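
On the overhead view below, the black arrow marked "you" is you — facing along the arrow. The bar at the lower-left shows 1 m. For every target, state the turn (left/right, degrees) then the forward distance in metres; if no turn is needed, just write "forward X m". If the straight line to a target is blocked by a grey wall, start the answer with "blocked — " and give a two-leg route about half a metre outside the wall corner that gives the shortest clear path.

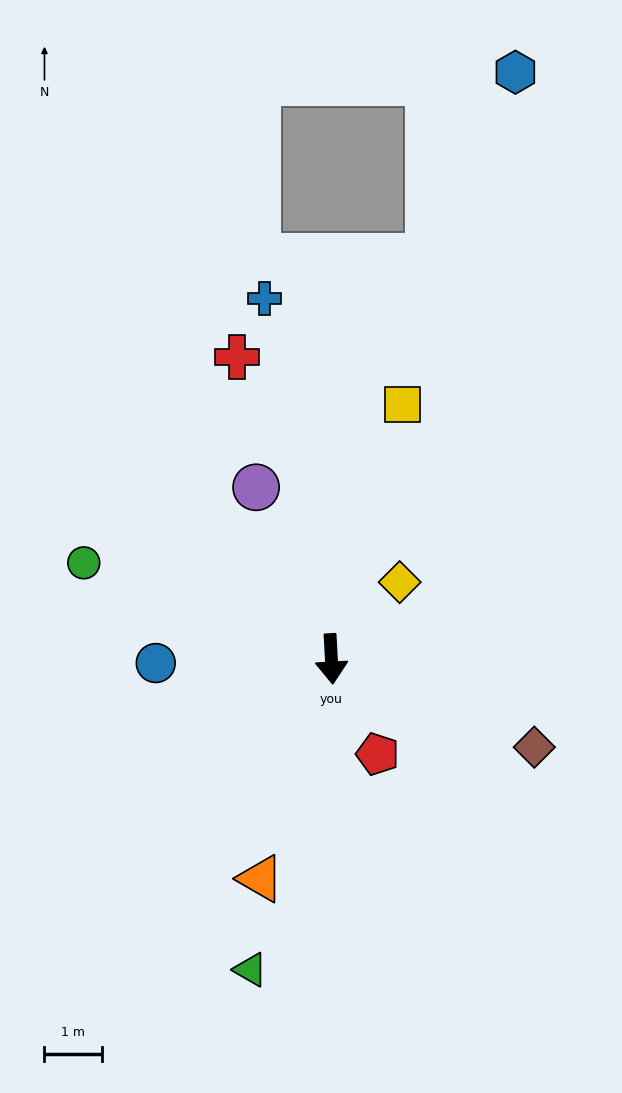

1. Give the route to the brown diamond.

turn left 63°, forward 3.9 m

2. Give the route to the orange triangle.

turn right 21°, forward 4.0 m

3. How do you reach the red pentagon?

turn left 23°, forward 1.8 m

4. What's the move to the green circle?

turn right 114°, forward 4.6 m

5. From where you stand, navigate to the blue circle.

turn right 92°, forward 3.1 m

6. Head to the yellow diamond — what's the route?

turn left 135°, forward 1.8 m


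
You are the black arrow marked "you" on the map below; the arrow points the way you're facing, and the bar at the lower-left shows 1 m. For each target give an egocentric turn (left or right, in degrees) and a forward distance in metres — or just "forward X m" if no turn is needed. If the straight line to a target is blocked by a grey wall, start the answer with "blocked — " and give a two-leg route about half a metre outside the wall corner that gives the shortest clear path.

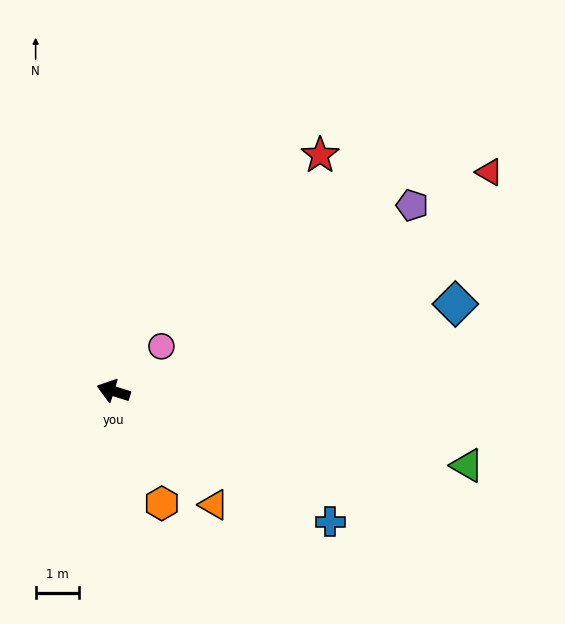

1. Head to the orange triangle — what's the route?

turn left 149°, forward 3.5 m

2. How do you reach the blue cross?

turn left 166°, forward 5.8 m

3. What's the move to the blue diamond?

turn right 148°, forward 8.1 m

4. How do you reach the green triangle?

turn right 175°, forward 8.3 m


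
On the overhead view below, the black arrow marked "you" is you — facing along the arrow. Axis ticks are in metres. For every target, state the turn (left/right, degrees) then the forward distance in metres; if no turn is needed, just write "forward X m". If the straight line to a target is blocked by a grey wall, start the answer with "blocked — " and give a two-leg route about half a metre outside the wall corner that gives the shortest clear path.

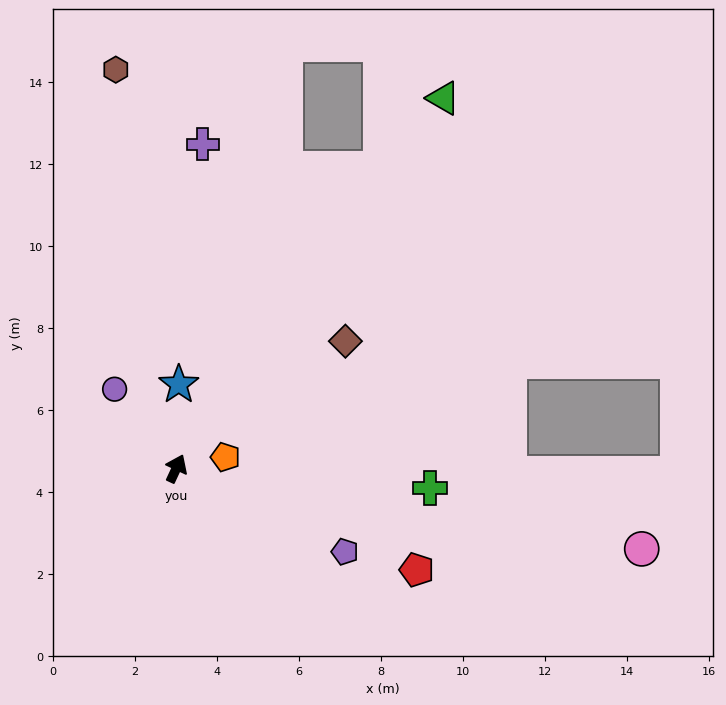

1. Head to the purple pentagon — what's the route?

turn right 91°, forward 4.6 m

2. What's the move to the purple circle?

turn left 63°, forward 2.5 m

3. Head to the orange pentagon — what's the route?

turn right 52°, forward 1.2 m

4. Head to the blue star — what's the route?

turn left 23°, forward 2.1 m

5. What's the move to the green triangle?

turn right 11°, forward 11.1 m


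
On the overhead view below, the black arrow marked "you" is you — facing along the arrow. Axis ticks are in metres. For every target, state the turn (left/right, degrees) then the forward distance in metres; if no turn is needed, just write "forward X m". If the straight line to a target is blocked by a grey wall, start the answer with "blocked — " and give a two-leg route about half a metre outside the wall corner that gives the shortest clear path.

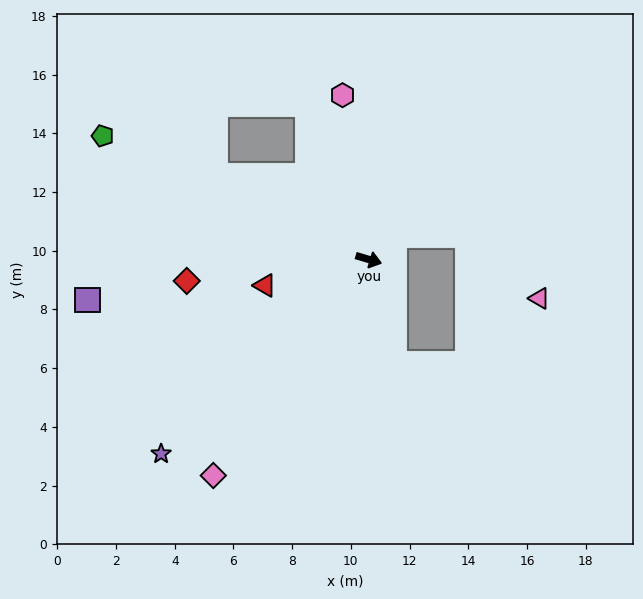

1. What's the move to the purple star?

turn right 120°, forward 9.7 m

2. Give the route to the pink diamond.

turn right 109°, forward 9.1 m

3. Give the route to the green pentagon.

turn left 172°, forward 10.0 m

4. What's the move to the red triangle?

turn right 149°, forward 3.7 m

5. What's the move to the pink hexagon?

turn left 116°, forward 5.7 m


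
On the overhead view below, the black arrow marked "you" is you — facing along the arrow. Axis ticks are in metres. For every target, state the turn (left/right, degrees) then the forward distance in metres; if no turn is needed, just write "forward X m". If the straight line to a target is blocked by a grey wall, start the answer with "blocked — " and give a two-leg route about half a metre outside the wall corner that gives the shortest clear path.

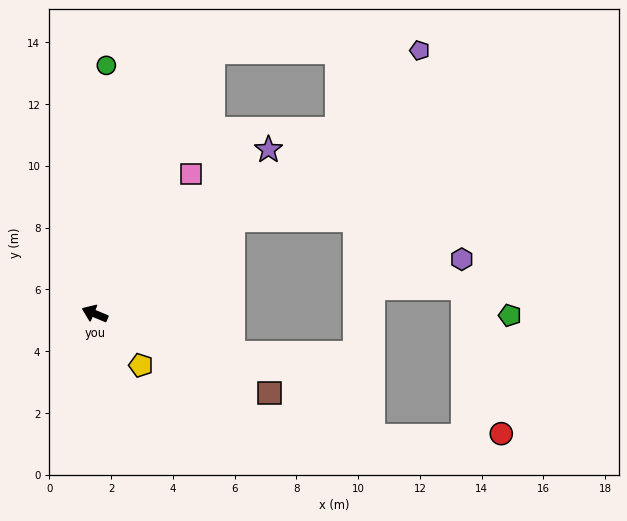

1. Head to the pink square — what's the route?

turn right 102°, forward 5.5 m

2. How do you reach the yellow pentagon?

turn left 154°, forward 2.2 m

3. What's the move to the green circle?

turn right 70°, forward 8.1 m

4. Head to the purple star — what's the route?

turn right 114°, forward 7.7 m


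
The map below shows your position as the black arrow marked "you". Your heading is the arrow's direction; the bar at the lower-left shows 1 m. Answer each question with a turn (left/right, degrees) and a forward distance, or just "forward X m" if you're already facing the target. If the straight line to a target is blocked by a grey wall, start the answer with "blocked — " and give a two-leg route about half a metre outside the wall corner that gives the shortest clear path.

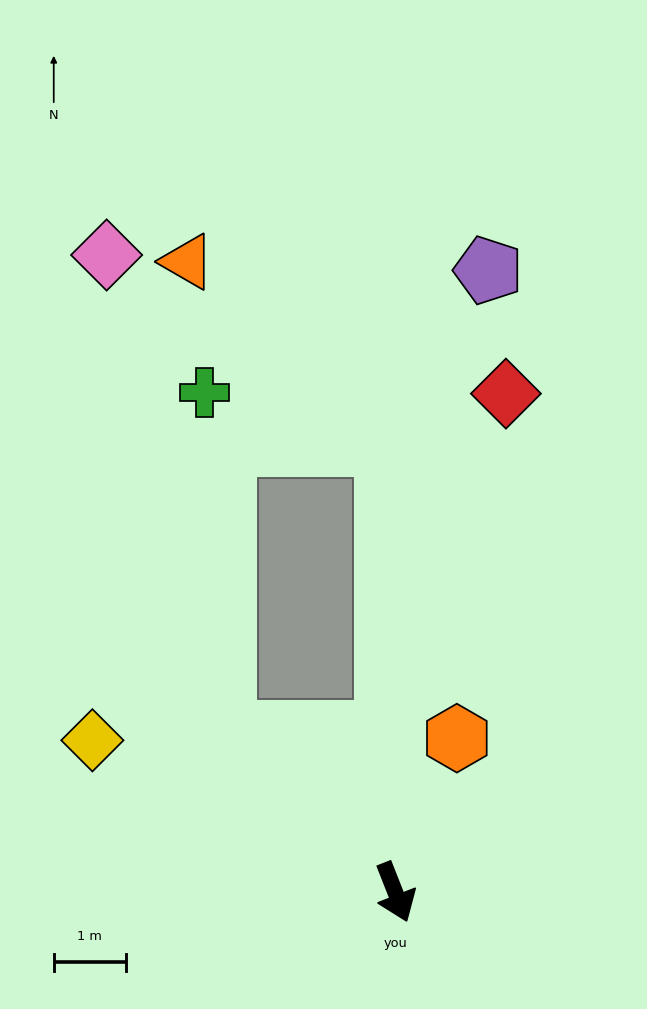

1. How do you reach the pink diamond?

blocked — turn right 155°, forward 3.2 m, then turn right 32°, forward 6.8 m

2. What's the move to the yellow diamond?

turn right 138°, forward 4.7 m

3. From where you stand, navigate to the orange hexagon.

turn left 137°, forward 2.3 m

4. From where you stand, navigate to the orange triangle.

blocked — turn left 160°, forward 6.2 m, then turn left 46°, forward 3.7 m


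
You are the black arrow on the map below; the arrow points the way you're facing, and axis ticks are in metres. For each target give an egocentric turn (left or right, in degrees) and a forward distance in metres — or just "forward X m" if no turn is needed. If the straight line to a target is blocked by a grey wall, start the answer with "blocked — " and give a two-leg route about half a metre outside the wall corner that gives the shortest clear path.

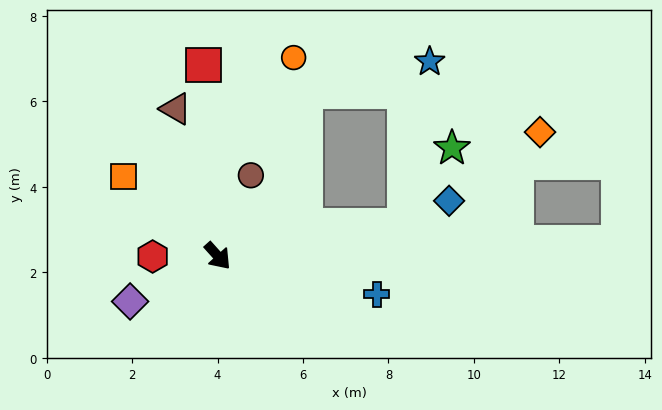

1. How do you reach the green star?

blocked — turn left 57°, forward 4.4 m, then turn left 50°, forward 2.1 m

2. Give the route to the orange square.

turn right 172°, forward 2.9 m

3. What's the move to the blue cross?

turn left 35°, forward 3.8 m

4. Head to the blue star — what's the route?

blocked — turn left 57°, forward 4.4 m, then turn left 73°, forward 3.9 m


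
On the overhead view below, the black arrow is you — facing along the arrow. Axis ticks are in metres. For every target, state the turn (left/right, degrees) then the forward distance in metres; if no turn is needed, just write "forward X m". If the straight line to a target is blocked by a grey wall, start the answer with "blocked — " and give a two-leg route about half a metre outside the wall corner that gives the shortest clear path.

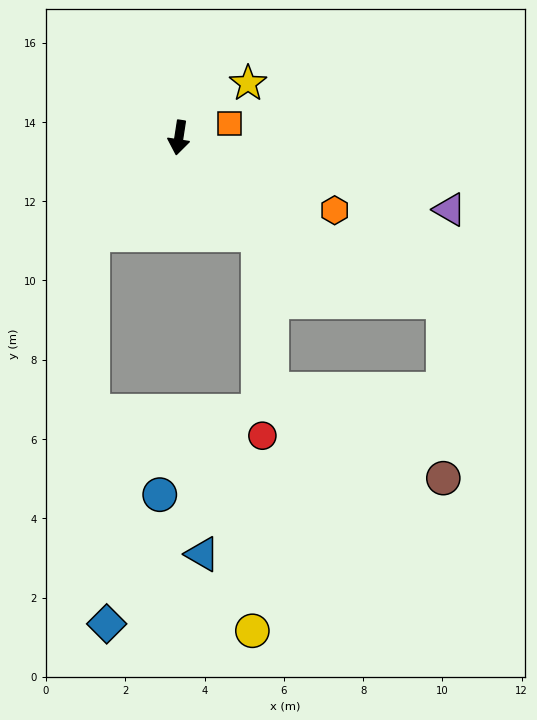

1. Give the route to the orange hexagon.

turn left 74°, forward 4.3 m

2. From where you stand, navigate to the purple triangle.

turn left 84°, forward 7.1 m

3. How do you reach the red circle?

blocked — turn left 48°, forward 3.2 m, then turn right 38°, forward 5.1 m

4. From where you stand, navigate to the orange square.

turn left 114°, forward 1.3 m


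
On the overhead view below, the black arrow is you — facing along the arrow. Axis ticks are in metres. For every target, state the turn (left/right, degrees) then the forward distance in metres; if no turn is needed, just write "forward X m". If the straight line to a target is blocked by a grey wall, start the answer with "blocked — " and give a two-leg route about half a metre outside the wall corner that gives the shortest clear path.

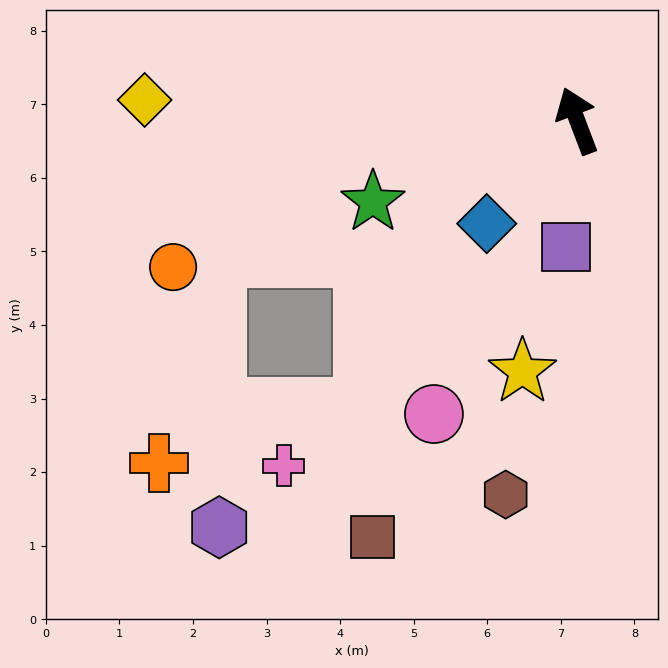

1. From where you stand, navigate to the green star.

turn left 91°, forward 3.0 m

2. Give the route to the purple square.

turn left 154°, forward 1.7 m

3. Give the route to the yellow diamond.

turn left 66°, forward 5.9 m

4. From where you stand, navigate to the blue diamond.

turn left 118°, forward 1.9 m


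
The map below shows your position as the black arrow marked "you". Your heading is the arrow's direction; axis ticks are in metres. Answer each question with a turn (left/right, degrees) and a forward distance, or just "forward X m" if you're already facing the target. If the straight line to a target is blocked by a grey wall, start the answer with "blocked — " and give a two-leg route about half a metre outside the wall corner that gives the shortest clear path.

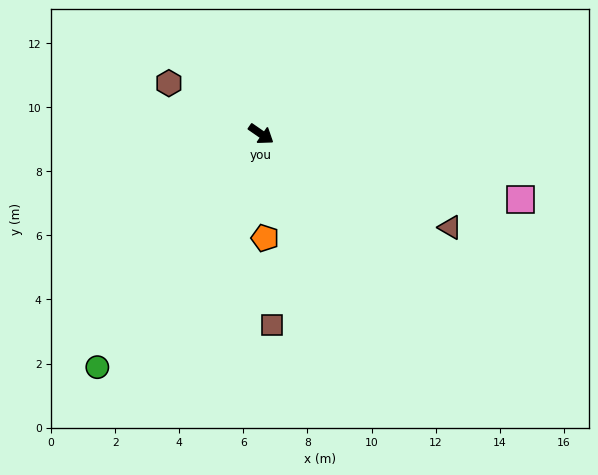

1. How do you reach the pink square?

turn left 21°, forward 8.4 m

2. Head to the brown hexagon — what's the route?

turn right 174°, forward 3.3 m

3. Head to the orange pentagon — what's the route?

turn right 53°, forward 3.2 m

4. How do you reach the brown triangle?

turn left 8°, forward 6.6 m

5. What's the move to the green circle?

turn right 90°, forward 8.9 m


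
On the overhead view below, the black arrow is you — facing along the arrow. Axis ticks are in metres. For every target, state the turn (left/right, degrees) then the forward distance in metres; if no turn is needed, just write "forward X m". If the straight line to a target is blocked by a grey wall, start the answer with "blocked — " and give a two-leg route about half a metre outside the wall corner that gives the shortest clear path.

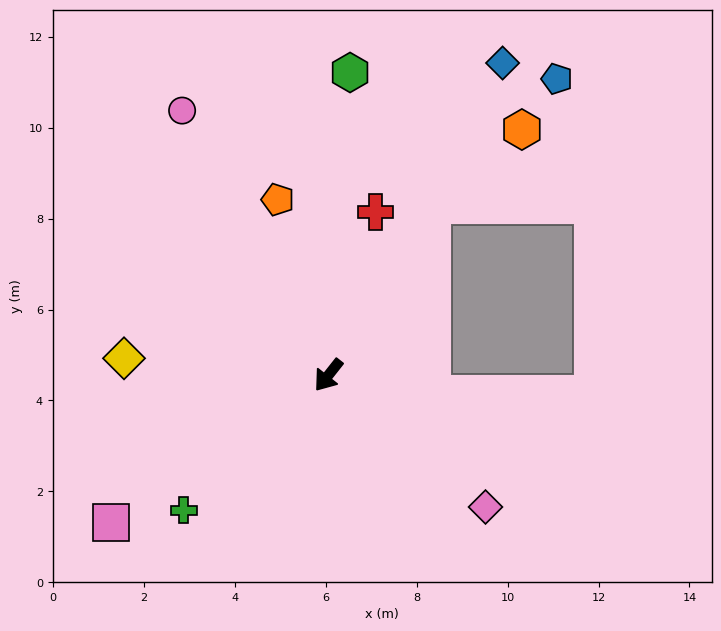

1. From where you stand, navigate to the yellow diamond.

turn right 56°, forward 4.5 m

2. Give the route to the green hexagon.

turn right 146°, forward 6.7 m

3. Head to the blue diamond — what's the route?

turn right 171°, forward 7.9 m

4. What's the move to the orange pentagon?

turn right 126°, forward 4.0 m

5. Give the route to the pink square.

turn right 18°, forward 5.8 m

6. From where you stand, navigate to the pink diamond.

turn left 88°, forward 4.5 m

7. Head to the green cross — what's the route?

turn right 9°, forward 4.3 m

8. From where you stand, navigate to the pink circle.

turn right 113°, forward 6.7 m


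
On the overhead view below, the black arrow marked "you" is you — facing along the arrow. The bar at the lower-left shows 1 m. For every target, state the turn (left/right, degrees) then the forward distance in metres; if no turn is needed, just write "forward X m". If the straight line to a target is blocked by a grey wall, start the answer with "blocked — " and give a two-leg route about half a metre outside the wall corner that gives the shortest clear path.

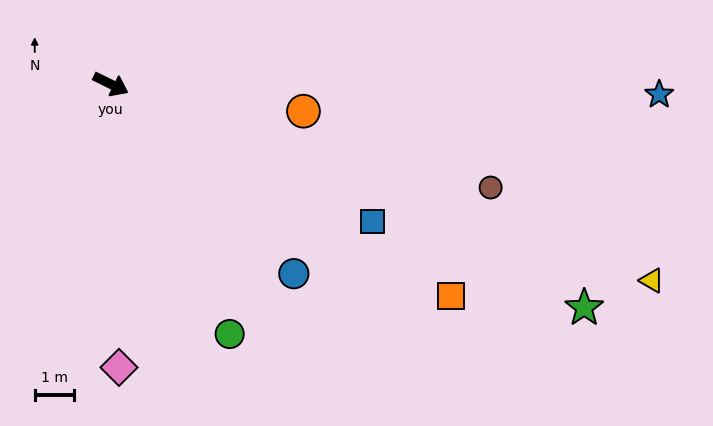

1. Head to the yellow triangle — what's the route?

turn left 6°, forward 14.7 m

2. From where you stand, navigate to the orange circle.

turn left 18°, forward 5.0 m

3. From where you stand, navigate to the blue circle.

turn right 20°, forward 6.7 m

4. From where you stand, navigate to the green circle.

turn right 38°, forward 7.1 m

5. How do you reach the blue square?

forward 7.5 m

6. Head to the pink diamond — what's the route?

turn right 62°, forward 7.2 m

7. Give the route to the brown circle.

turn left 11°, forward 10.0 m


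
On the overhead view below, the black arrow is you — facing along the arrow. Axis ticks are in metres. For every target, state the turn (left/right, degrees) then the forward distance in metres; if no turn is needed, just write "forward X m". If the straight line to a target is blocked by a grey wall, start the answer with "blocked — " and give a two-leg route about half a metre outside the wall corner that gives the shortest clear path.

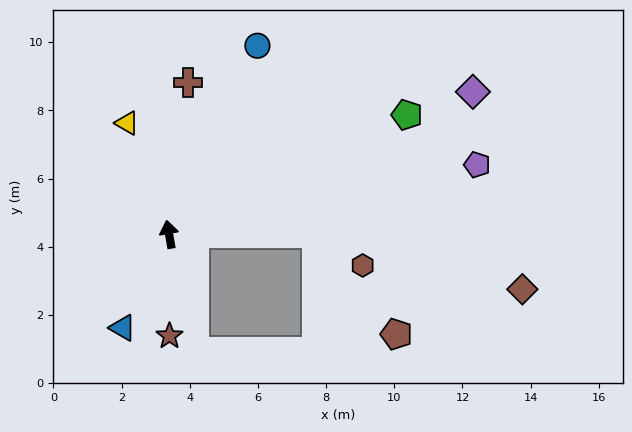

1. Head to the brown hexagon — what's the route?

blocked — turn right 100°, forward 4.3 m, then turn right 34°, forward 1.6 m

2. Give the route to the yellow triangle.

turn left 11°, forward 3.5 m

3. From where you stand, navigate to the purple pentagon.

turn right 87°, forward 9.3 m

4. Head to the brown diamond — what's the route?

blocked — turn right 100°, forward 4.3 m, then turn right 15°, forward 6.3 m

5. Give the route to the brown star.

turn left 170°, forward 3.0 m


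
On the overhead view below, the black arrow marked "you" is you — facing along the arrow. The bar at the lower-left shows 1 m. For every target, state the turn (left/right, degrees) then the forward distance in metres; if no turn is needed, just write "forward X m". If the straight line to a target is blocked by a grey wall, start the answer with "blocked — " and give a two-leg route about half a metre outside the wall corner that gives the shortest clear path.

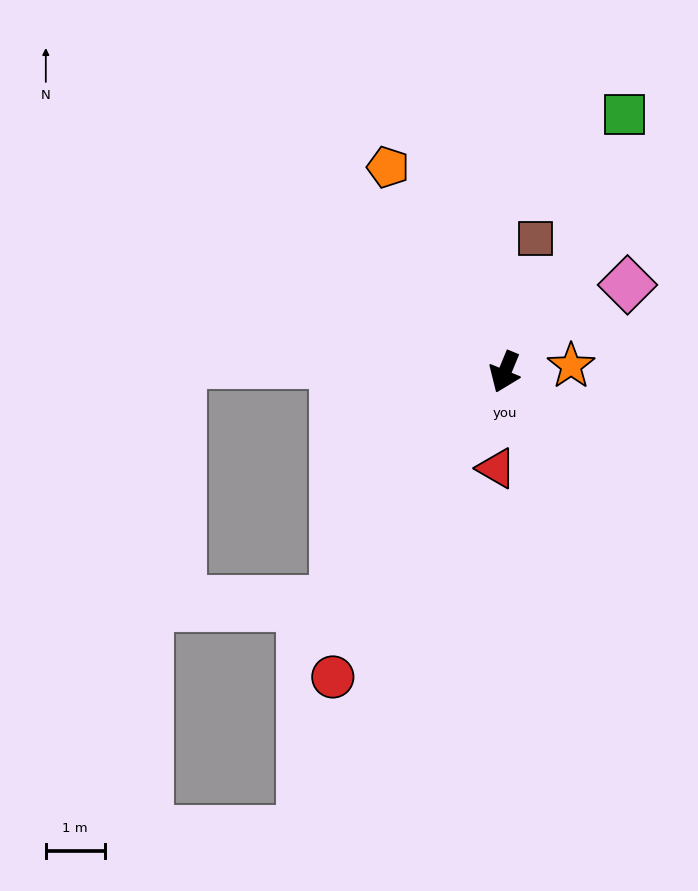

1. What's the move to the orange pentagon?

turn right 128°, forward 4.0 m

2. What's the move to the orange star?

turn left 118°, forward 1.1 m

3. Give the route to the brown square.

turn right 171°, forward 2.3 m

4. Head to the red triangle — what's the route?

turn left 17°, forward 1.6 m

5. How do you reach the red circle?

turn right 7°, forward 6.0 m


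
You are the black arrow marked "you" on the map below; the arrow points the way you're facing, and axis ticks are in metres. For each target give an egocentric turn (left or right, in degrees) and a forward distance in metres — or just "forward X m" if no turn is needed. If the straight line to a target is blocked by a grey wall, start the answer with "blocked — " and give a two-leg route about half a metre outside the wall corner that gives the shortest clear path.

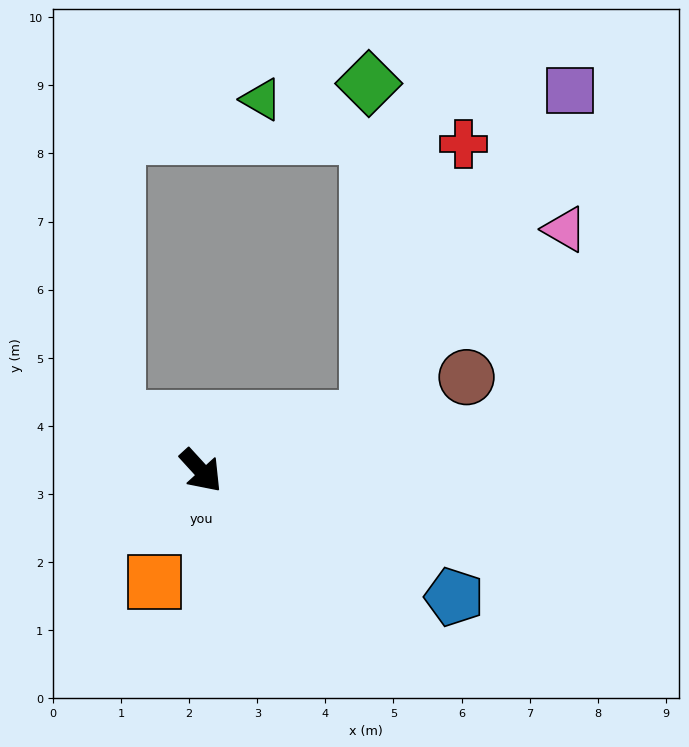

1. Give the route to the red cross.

blocked — turn left 65°, forward 2.6 m, then turn left 54°, forward 4.3 m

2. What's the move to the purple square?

blocked — turn left 65°, forward 2.6 m, then turn left 41°, forward 5.7 m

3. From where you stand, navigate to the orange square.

turn right 65°, forward 1.8 m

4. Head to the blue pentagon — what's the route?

turn left 21°, forward 4.2 m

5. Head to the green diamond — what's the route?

blocked — turn left 65°, forward 2.6 m, then turn left 73°, forward 4.9 m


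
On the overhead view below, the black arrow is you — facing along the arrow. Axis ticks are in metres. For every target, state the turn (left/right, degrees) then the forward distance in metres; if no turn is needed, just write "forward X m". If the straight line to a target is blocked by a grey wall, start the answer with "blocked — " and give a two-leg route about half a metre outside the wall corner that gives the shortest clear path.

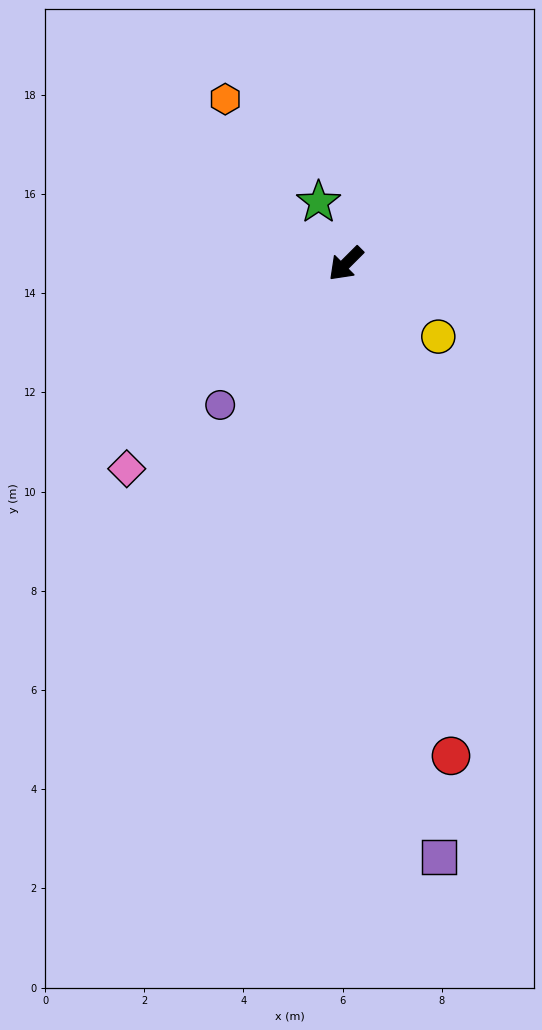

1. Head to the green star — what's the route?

turn right 111°, forward 1.4 m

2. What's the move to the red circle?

turn left 57°, forward 10.1 m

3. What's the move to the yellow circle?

turn left 97°, forward 2.4 m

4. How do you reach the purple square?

turn left 54°, forward 12.1 m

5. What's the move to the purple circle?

turn left 3°, forward 3.8 m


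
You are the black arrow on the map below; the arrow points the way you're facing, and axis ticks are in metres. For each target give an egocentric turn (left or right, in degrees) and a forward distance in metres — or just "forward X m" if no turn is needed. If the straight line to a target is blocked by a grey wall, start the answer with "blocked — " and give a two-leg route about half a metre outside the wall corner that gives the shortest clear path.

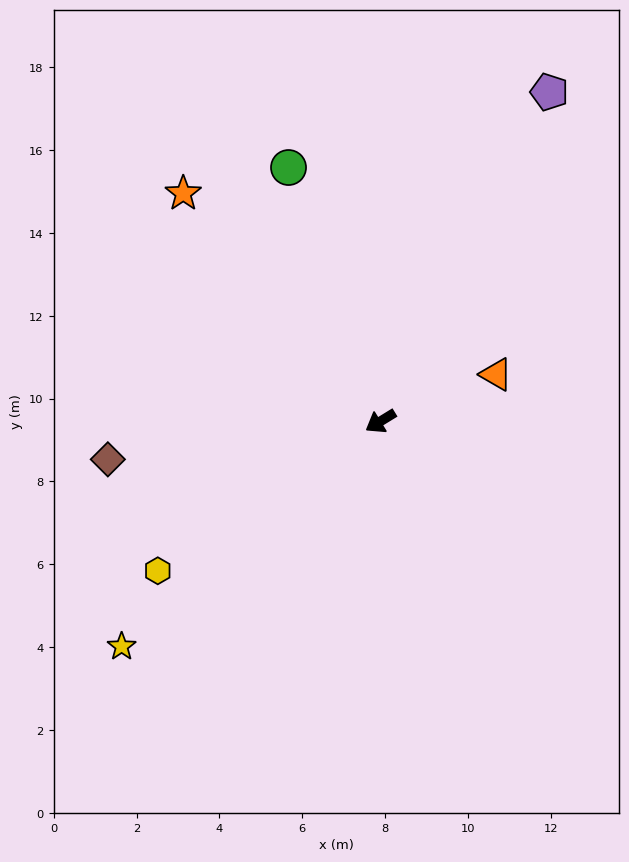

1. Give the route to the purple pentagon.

turn right 149°, forward 8.9 m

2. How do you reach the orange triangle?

turn left 171°, forward 3.0 m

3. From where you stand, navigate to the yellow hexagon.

turn left 2°, forward 6.5 m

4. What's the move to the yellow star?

turn left 9°, forward 8.3 m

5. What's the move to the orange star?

turn right 81°, forward 7.3 m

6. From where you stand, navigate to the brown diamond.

turn right 24°, forward 6.6 m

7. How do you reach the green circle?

turn right 102°, forward 6.5 m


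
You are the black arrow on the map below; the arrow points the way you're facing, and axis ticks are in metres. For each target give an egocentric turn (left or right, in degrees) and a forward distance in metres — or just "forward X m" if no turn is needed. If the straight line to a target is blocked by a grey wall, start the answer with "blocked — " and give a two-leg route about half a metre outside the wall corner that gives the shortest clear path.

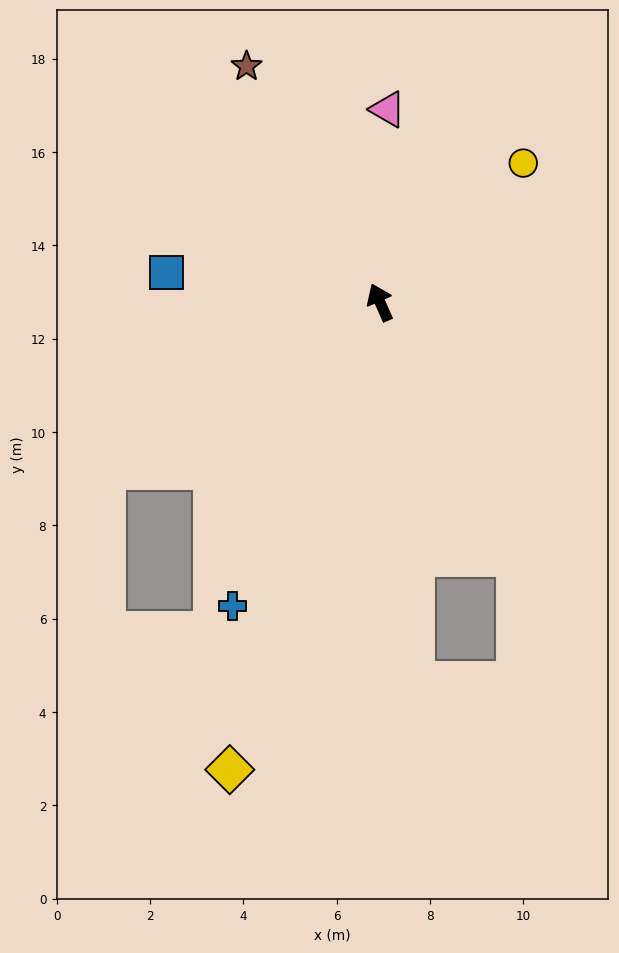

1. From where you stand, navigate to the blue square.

turn left 58°, forward 4.6 m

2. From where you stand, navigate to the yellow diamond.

turn left 138°, forward 10.5 m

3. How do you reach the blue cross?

turn left 130°, forward 7.2 m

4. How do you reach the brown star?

turn left 6°, forward 5.8 m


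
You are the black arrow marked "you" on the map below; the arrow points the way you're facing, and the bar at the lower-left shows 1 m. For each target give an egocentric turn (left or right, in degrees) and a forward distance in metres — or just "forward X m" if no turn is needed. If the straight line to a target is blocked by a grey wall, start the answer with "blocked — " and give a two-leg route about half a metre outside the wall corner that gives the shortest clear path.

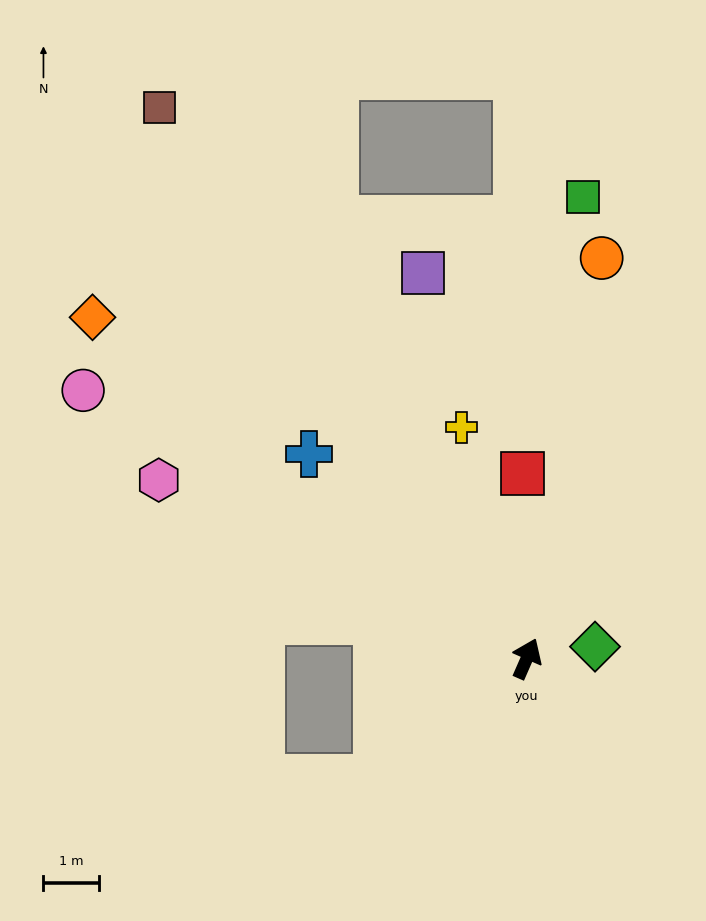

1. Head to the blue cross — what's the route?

turn left 70°, forward 5.4 m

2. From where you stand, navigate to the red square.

turn left 25°, forward 3.3 m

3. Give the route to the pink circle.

turn left 82°, forward 9.4 m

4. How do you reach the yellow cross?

turn left 39°, forward 4.3 m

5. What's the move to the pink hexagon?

turn left 88°, forward 7.4 m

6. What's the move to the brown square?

turn left 57°, forward 12.0 m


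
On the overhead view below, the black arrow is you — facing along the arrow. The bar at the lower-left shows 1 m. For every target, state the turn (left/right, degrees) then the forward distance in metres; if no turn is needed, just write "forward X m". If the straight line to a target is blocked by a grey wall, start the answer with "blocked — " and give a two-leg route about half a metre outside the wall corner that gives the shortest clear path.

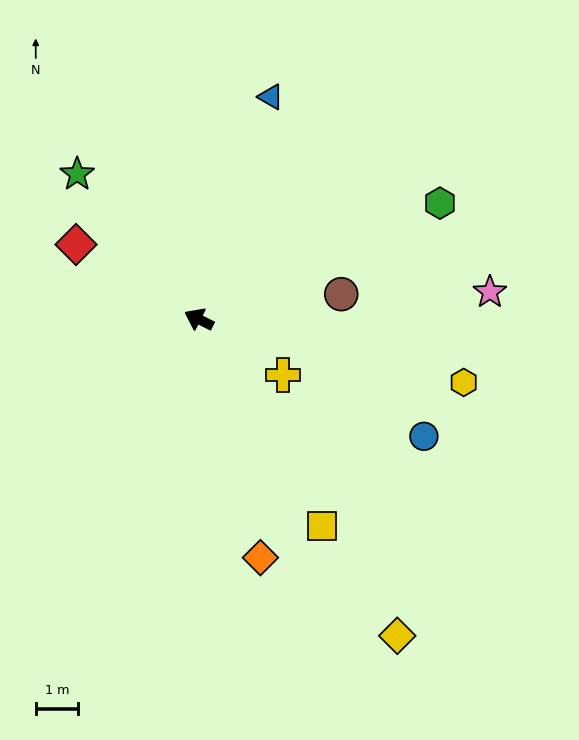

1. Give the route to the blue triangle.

turn right 81°, forward 5.5 m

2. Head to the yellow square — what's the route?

turn left 147°, forward 5.7 m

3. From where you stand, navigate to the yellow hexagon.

turn right 167°, forward 6.4 m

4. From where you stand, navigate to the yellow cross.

turn left 173°, forward 2.4 m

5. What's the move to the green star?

turn right 23°, forward 4.5 m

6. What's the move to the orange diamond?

turn left 131°, forward 5.8 m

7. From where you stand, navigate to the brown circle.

turn right 143°, forward 3.4 m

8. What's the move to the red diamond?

turn right 5°, forward 3.4 m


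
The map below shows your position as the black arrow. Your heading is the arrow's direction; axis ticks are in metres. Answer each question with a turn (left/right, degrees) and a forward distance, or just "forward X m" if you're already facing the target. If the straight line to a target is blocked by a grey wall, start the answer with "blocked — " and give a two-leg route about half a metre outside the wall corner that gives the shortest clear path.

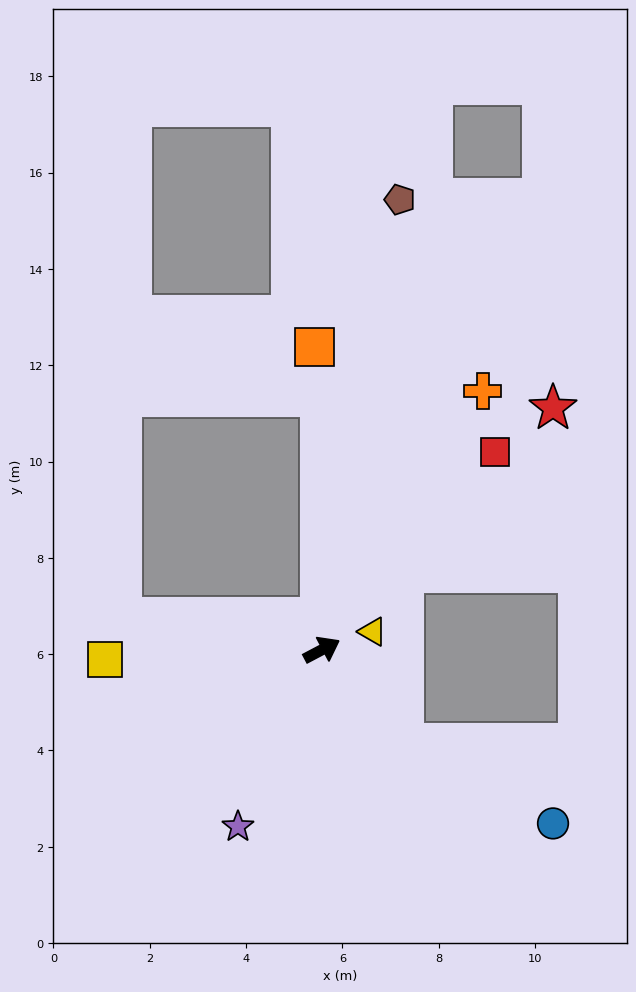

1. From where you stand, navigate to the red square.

turn left 21°, forward 5.5 m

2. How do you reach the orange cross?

turn left 30°, forward 6.3 m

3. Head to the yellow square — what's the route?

turn left 155°, forward 4.5 m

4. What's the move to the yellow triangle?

turn right 8°, forward 1.1 m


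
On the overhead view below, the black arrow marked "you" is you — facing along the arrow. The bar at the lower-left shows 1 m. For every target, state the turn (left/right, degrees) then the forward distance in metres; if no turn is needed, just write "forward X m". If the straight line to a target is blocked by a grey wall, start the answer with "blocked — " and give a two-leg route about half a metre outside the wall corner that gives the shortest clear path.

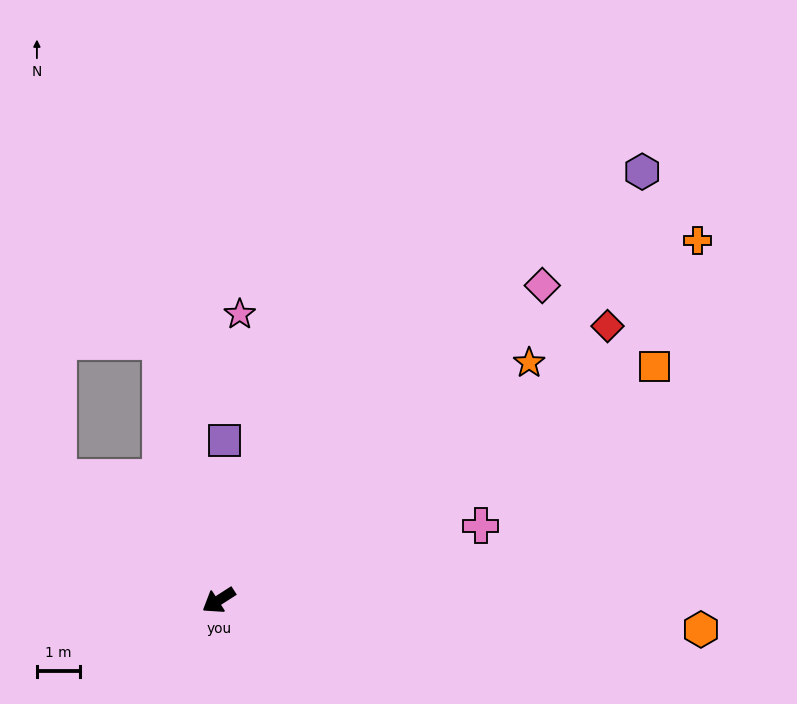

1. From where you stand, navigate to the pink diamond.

turn right 168°, forward 10.4 m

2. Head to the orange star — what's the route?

turn right 175°, forward 9.0 m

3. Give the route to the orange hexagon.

turn left 144°, forward 11.2 m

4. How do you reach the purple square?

turn right 125°, forward 3.7 m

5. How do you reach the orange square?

turn left 176°, forward 11.4 m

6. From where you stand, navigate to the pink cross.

turn left 163°, forward 6.3 m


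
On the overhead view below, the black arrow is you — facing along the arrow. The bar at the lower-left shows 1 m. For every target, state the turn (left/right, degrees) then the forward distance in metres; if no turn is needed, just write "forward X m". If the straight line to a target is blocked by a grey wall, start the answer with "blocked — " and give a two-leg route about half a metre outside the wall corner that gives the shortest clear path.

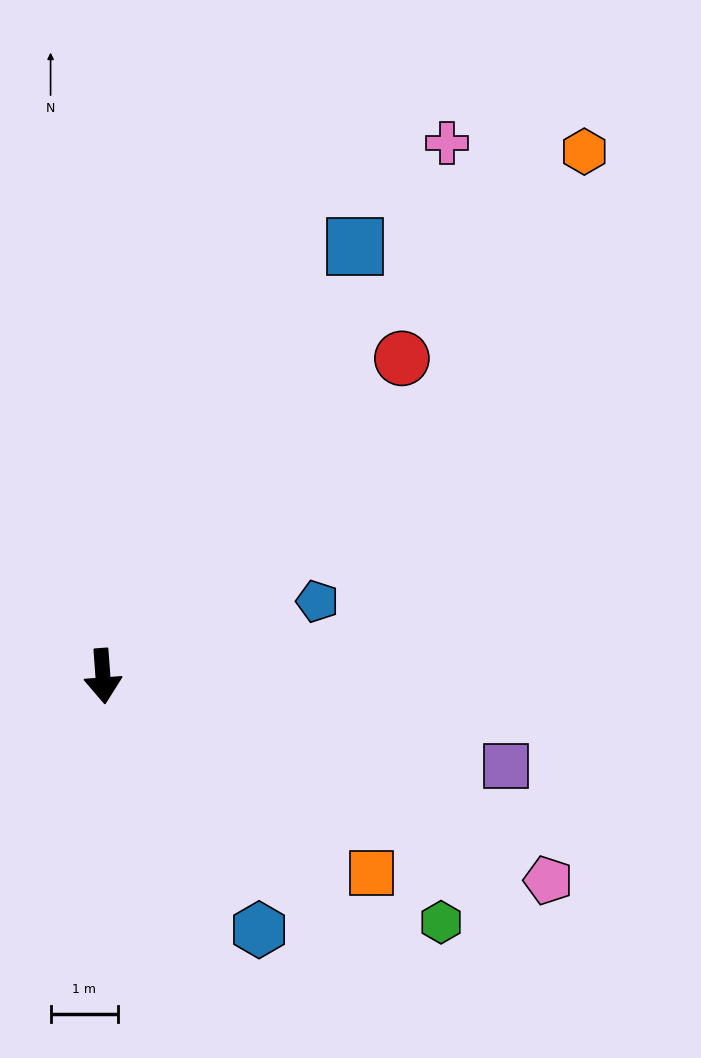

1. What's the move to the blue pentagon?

turn left 105°, forward 3.4 m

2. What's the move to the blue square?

turn left 145°, forward 7.4 m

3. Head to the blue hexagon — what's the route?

turn left 27°, forward 4.4 m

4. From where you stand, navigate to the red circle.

turn left 133°, forward 6.4 m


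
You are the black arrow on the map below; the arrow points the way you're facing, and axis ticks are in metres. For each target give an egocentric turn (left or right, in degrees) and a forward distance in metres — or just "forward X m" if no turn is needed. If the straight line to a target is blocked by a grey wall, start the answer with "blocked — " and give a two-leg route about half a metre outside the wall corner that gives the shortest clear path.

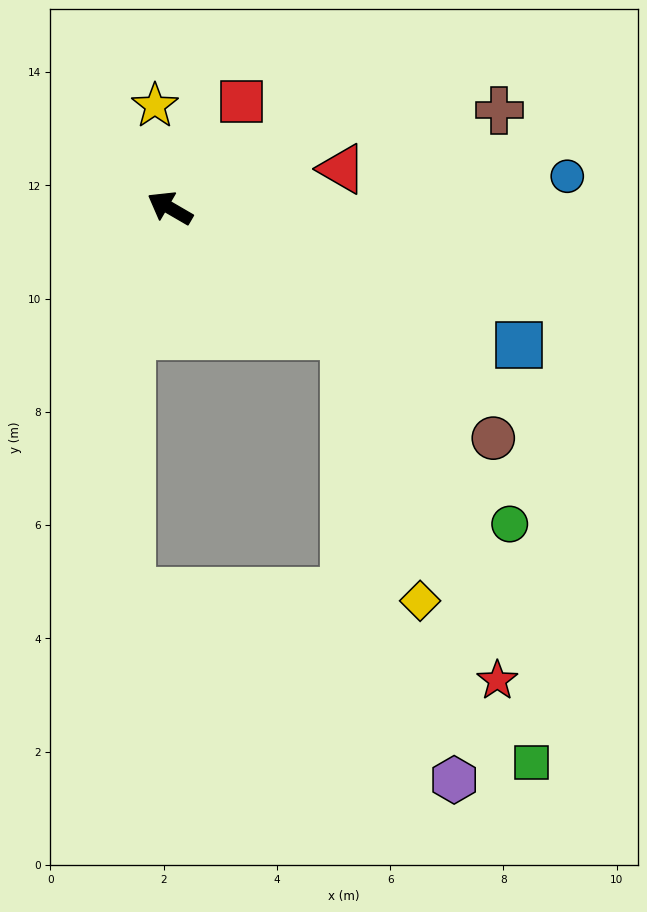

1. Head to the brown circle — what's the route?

turn left 175°, forward 7.0 m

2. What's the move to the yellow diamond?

blocked — turn left 174°, forward 3.8 m, then turn right 38°, forward 4.9 m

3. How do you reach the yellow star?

turn right 51°, forward 1.8 m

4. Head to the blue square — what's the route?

turn right 171°, forward 6.6 m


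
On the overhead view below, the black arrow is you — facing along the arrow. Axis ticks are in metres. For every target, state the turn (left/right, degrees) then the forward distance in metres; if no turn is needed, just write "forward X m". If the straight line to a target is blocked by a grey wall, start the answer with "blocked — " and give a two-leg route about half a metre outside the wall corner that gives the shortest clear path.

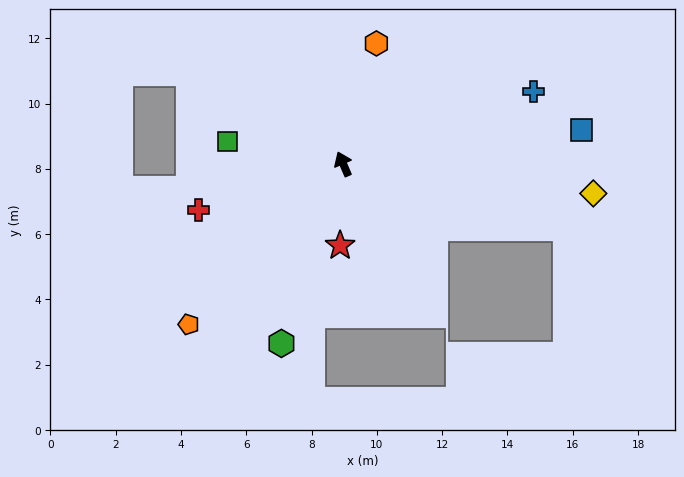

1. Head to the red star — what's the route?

turn left 155°, forward 2.5 m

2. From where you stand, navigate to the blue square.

turn right 105°, forward 7.4 m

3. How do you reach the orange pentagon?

turn left 113°, forward 6.8 m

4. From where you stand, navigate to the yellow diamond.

turn right 120°, forward 7.7 m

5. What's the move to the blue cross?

turn right 92°, forward 6.2 m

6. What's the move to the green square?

turn left 56°, forward 3.6 m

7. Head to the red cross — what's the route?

turn left 84°, forward 4.7 m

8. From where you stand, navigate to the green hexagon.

turn left 138°, forward 5.8 m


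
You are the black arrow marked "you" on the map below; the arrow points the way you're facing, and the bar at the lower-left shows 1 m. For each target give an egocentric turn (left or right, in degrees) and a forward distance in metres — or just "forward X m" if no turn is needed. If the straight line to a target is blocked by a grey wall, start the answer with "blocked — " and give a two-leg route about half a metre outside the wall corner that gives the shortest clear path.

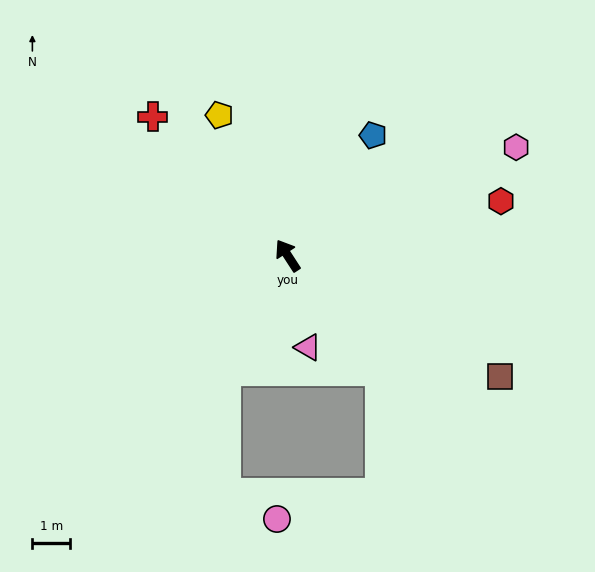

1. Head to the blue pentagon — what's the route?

turn right 68°, forward 3.9 m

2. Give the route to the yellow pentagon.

turn right 7°, forward 4.1 m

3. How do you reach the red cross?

turn left 11°, forward 5.1 m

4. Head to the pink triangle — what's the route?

turn left 160°, forward 2.5 m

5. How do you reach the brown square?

turn right 153°, forward 6.4 m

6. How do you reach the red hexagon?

turn right 109°, forward 5.8 m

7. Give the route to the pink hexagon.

turn right 98°, forward 6.7 m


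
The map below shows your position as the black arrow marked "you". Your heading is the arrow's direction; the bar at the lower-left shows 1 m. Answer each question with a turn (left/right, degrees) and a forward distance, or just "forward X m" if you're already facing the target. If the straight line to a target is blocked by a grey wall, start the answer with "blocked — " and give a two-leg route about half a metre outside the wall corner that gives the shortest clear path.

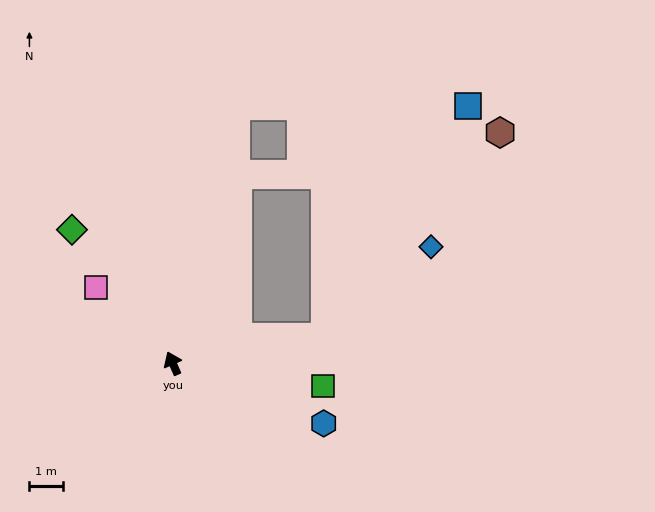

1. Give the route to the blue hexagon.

turn right 135°, forward 4.8 m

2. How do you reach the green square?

turn right 122°, forward 4.5 m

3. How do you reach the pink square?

turn left 22°, forward 3.2 m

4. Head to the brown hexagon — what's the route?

blocked — turn right 104°, forward 4.6 m, then turn left 40°, forward 7.9 m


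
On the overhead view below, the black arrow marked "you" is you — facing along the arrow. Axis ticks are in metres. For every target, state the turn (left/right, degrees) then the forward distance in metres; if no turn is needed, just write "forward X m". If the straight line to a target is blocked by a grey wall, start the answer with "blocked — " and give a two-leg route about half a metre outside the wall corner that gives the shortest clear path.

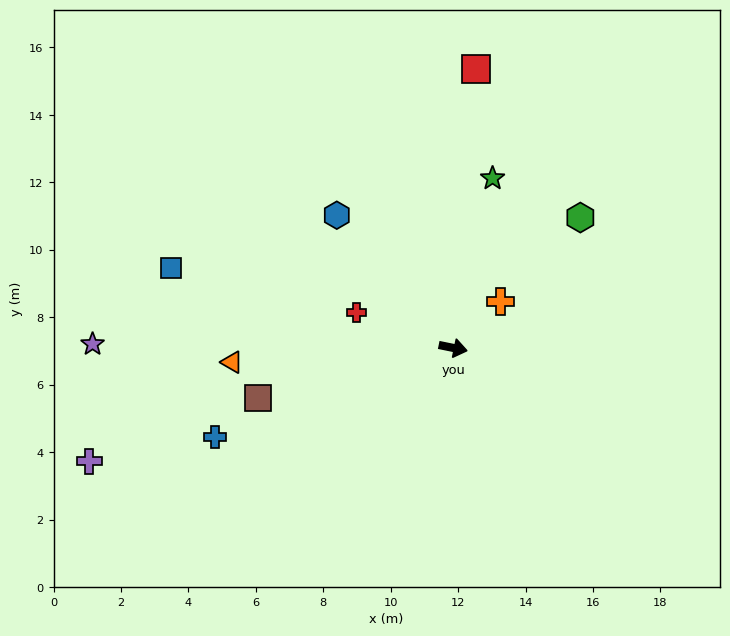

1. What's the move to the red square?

turn left 97°, forward 8.3 m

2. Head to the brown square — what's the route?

turn right 154°, forward 6.0 m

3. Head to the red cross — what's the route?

turn left 172°, forward 3.1 m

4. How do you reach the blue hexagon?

turn left 143°, forward 5.2 m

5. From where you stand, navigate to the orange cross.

turn left 56°, forward 2.0 m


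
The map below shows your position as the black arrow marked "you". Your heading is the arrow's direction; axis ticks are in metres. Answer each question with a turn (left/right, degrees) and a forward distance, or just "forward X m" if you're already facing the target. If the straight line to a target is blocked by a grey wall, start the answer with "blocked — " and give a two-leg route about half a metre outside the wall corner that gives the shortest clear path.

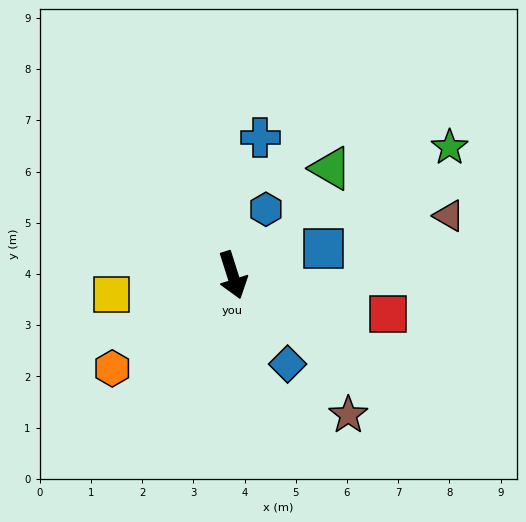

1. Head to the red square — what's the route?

turn left 58°, forward 3.1 m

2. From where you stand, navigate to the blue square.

turn left 89°, forward 1.8 m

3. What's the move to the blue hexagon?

turn left 136°, forward 1.4 m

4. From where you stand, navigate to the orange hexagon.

turn right 70°, forward 3.0 m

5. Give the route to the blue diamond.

turn left 14°, forward 2.0 m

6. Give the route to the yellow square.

turn right 99°, forward 2.4 m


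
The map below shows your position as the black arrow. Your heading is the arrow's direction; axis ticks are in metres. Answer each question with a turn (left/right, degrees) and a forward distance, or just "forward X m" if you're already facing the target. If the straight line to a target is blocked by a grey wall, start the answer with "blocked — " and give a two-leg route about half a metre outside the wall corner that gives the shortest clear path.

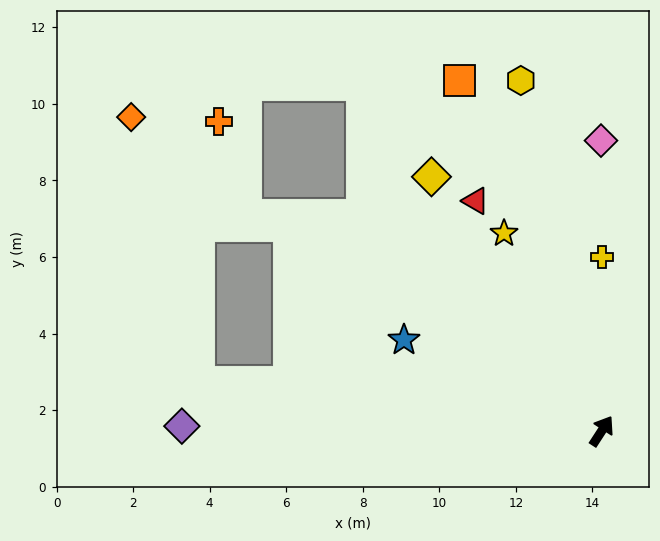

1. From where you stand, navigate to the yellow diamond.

turn left 67°, forward 8.0 m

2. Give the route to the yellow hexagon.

turn left 46°, forward 9.4 m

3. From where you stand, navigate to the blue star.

turn left 98°, forward 5.7 m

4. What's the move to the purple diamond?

turn left 122°, forward 11.0 m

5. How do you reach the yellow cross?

turn left 33°, forward 4.5 m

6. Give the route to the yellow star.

turn left 59°, forward 5.8 m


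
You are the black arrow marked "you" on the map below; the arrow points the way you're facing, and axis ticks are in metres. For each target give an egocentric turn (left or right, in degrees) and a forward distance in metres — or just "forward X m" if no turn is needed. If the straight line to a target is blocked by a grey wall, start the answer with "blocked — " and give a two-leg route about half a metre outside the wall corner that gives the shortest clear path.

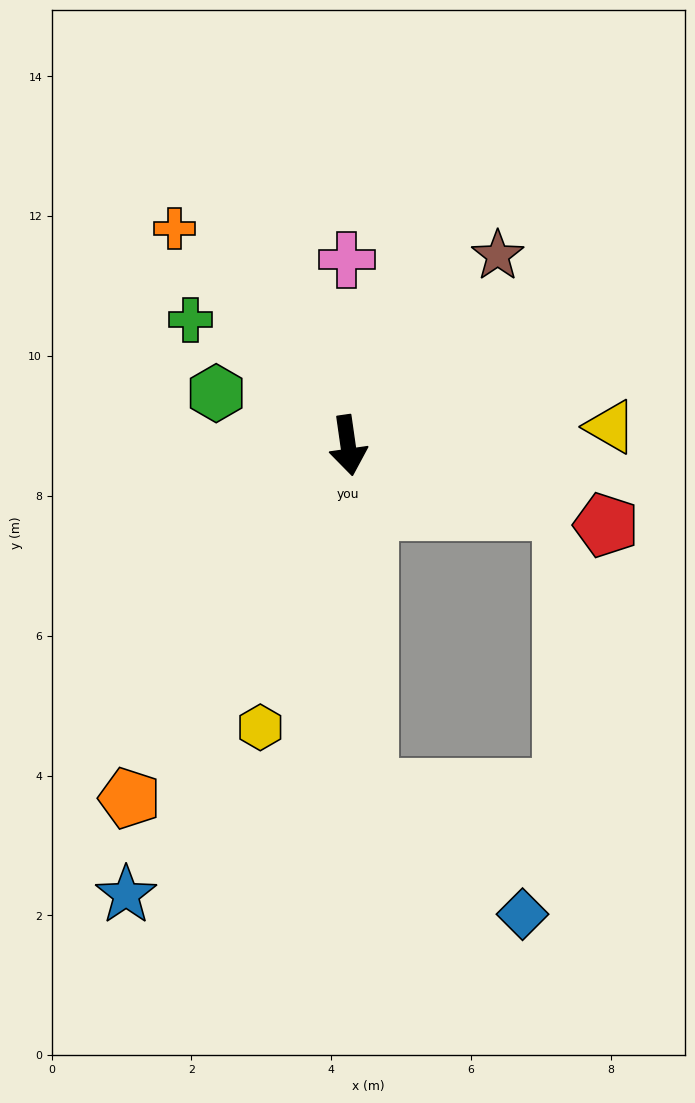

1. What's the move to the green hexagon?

turn right 120°, forward 2.0 m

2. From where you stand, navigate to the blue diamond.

blocked — turn right 5°, forward 4.9 m, then turn left 48°, forward 2.8 m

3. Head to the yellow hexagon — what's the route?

turn right 25°, forward 4.2 m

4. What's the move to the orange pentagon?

turn right 40°, forward 5.9 m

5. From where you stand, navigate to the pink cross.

turn left 172°, forward 2.7 m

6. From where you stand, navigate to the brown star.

turn left 134°, forward 3.5 m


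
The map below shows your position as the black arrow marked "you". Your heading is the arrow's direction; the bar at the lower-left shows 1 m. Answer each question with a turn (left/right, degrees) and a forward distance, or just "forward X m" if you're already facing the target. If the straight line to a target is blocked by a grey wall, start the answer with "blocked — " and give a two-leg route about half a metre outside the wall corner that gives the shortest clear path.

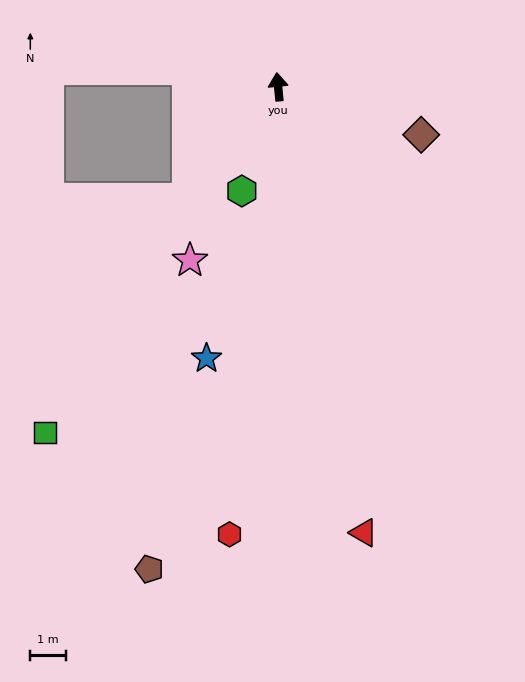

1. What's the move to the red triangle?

turn right 175°, forward 12.8 m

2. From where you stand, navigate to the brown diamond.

turn right 114°, forward 4.2 m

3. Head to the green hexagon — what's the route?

turn left 155°, forward 3.1 m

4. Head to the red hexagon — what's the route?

turn left 168°, forward 12.6 m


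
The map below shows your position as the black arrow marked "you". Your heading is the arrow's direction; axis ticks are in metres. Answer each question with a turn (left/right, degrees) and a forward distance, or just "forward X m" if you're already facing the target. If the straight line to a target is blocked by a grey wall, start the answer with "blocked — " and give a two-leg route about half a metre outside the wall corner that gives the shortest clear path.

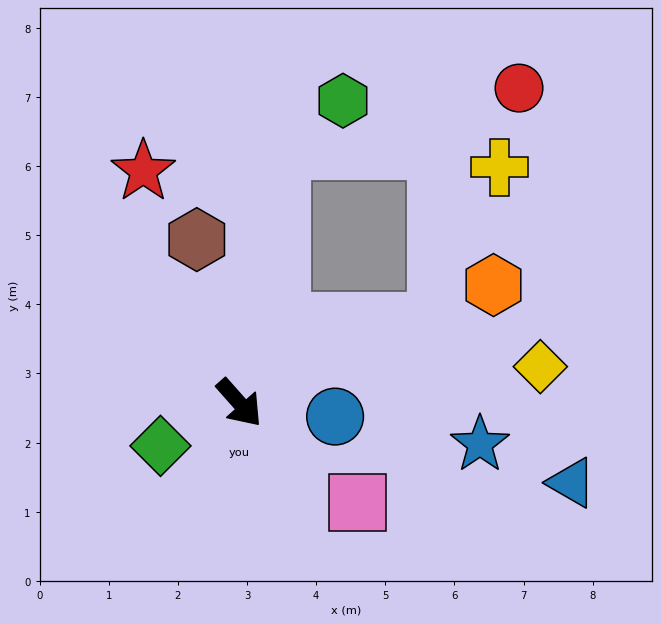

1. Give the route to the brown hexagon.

turn left 153°, forward 2.4 m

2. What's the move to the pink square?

turn left 8°, forward 2.2 m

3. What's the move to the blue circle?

turn left 40°, forward 1.4 m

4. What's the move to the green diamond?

turn right 103°, forward 1.3 m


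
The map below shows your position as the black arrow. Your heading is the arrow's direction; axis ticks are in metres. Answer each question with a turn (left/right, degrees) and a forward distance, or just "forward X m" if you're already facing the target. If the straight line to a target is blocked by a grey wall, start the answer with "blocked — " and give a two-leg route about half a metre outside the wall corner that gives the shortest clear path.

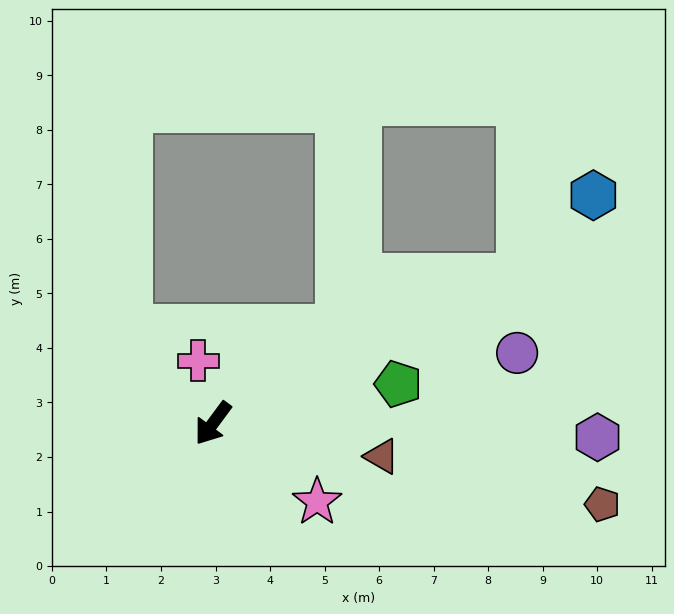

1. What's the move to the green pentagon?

turn left 139°, forward 3.5 m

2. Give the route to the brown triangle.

turn left 115°, forward 3.2 m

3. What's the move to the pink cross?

turn right 130°, forward 1.2 m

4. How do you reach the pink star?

turn left 90°, forward 2.4 m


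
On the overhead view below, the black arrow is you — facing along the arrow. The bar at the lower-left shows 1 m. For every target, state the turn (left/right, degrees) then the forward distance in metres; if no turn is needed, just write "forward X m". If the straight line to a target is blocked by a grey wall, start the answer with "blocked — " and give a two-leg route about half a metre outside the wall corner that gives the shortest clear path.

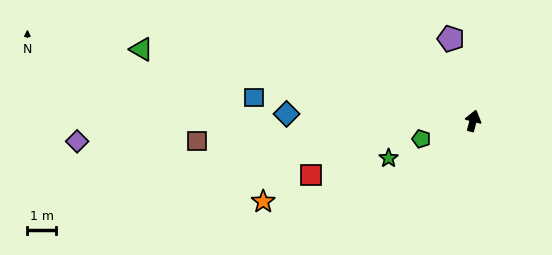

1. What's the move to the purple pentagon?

turn left 30°, forward 2.9 m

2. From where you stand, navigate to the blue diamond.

turn left 103°, forward 6.4 m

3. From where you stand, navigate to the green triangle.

turn left 93°, forward 11.7 m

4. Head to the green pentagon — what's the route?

turn left 124°, forward 1.9 m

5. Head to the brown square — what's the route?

turn left 109°, forward 9.6 m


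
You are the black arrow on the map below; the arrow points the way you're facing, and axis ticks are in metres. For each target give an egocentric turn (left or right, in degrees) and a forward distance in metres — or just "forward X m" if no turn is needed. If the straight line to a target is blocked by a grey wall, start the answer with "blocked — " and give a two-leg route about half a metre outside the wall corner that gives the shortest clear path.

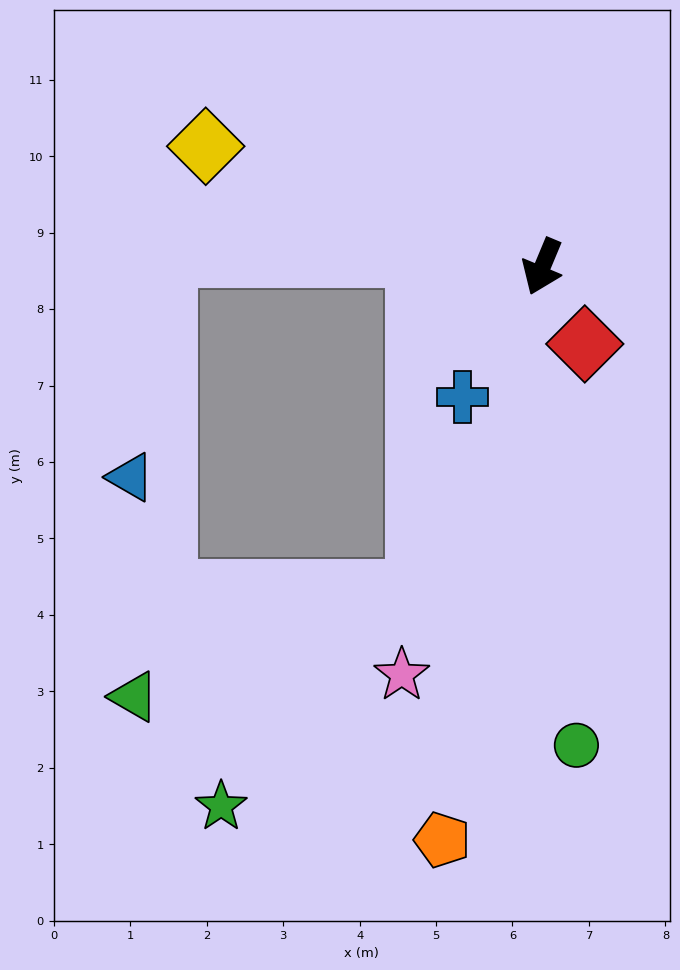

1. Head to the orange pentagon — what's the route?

turn left 13°, forward 7.6 m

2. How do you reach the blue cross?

turn right 9°, forward 2.0 m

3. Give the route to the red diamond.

turn left 51°, forward 1.2 m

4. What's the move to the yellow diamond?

turn right 87°, forward 4.7 m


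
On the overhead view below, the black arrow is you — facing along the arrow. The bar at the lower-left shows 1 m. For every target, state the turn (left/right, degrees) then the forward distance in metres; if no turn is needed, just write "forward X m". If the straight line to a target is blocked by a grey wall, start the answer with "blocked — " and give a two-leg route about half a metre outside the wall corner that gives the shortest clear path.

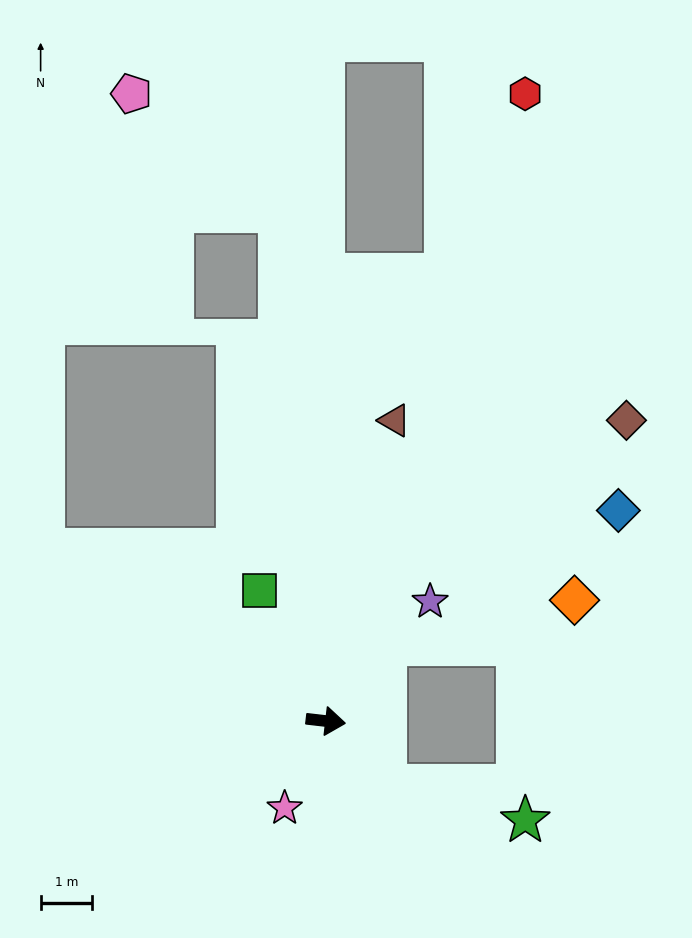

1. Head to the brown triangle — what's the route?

turn left 84°, forward 6.0 m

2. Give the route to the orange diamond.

blocked — turn left 59°, forward 1.9 m, then turn right 40°, forward 3.8 m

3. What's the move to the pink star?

turn right 109°, forward 1.9 m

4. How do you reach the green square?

turn left 123°, forward 2.8 m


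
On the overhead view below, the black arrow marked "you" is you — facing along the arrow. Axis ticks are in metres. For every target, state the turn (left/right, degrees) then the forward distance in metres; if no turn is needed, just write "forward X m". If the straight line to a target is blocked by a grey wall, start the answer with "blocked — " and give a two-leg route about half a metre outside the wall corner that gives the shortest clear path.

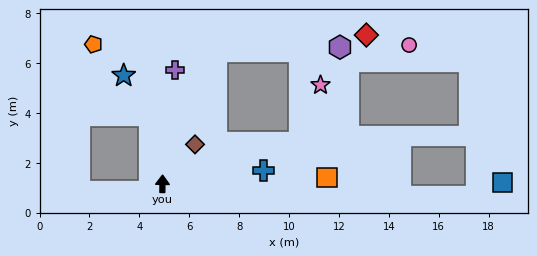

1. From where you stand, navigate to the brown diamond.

turn right 39°, forward 2.0 m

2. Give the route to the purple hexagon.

blocked — turn right 22°, forward 5.7 m, then turn right 65°, forward 5.0 m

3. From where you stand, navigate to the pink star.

blocked — turn right 72°, forward 5.7 m, then turn left 52°, forward 2.5 m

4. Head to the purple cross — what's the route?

turn right 6°, forward 4.6 m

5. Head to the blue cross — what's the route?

turn right 82°, forward 4.1 m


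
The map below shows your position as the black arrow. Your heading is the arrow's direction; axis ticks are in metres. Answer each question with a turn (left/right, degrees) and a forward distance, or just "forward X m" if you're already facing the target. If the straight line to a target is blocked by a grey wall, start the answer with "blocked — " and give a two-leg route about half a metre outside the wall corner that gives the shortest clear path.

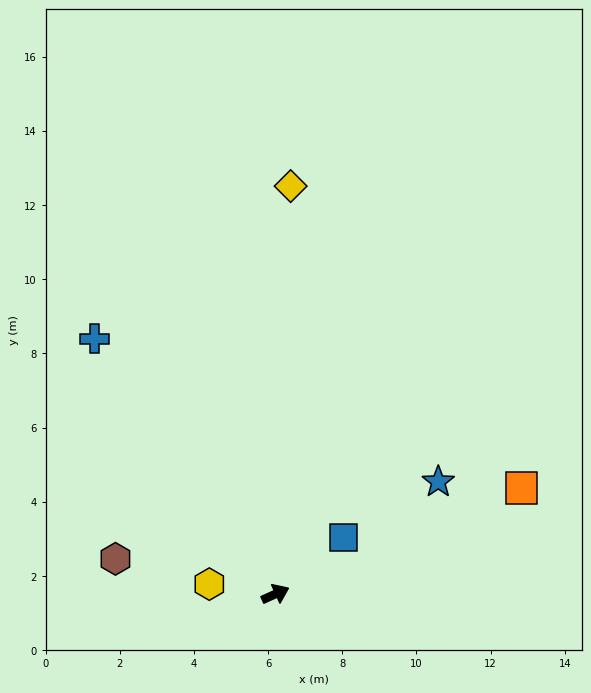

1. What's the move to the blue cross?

turn left 101°, forward 8.4 m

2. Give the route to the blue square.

turn left 15°, forward 2.4 m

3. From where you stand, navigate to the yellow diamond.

turn left 64°, forward 11.0 m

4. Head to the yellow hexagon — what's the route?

turn left 147°, forward 1.8 m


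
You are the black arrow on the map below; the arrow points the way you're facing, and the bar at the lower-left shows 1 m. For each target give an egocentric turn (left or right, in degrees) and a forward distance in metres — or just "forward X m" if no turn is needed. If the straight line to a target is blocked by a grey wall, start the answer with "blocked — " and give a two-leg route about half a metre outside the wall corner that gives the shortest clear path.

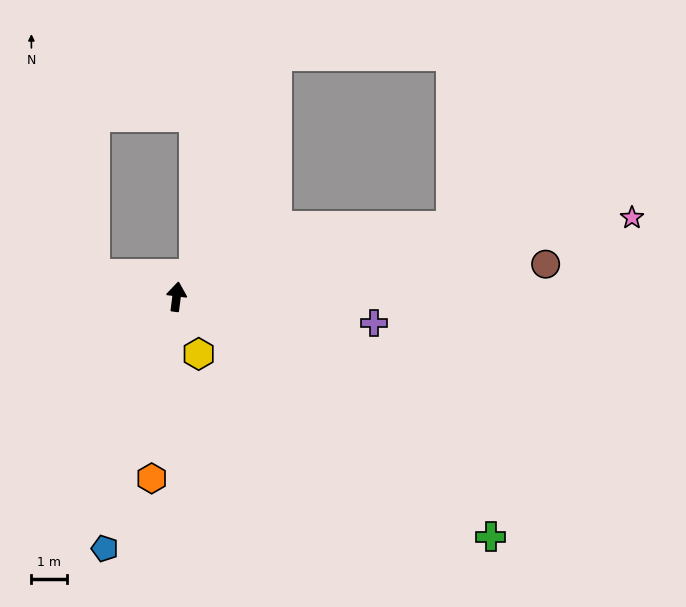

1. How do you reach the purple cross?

turn right 90°, forward 5.6 m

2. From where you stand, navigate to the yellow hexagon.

turn right 152°, forward 1.7 m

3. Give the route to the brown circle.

turn right 78°, forward 10.4 m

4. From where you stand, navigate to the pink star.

turn right 73°, forward 12.9 m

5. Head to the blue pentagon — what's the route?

turn left 171°, forward 7.3 m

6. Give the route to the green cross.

turn right 120°, forward 11.1 m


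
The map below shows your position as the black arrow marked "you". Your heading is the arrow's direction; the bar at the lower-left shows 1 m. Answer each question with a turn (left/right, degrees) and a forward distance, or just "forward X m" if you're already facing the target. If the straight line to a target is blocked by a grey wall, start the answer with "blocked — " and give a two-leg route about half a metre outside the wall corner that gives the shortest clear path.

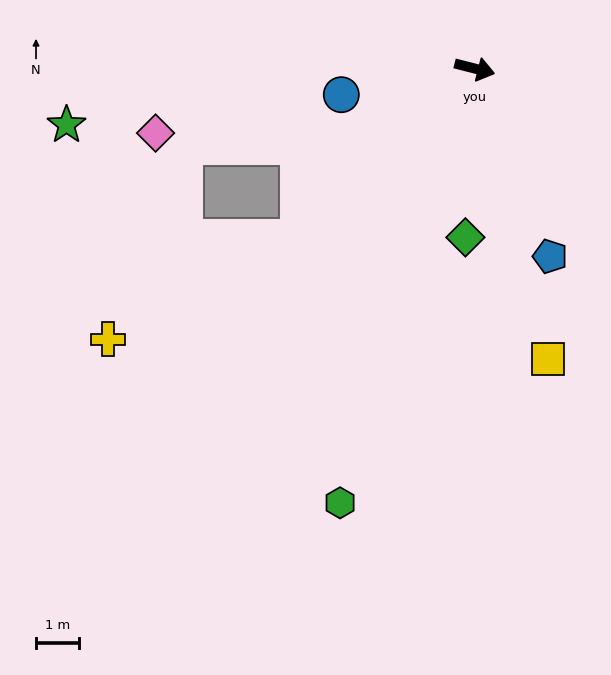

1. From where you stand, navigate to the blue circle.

turn right 155°, forward 3.2 m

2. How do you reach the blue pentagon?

turn right 54°, forward 4.7 m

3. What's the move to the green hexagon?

turn right 93°, forward 10.6 m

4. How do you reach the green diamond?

turn right 79°, forward 4.0 m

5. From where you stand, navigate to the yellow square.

turn right 62°, forward 7.0 m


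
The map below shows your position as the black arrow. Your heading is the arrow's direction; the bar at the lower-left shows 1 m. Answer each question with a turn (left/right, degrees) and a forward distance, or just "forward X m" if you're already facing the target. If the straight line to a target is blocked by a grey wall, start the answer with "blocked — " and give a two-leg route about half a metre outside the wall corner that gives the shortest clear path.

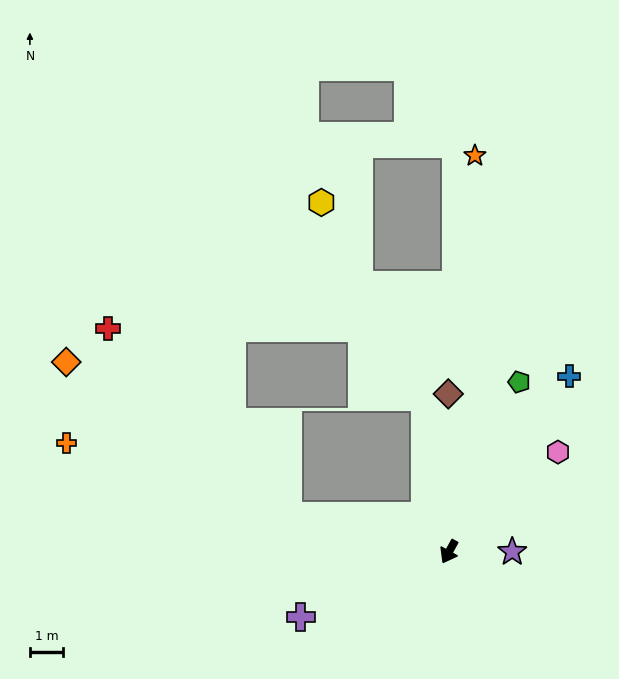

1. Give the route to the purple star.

turn left 119°, forward 1.9 m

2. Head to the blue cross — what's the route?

turn left 174°, forward 6.4 m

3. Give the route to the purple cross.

turn right 37°, forward 4.8 m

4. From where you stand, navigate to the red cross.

blocked — turn right 73°, forward 4.9 m, then turn right 34°, forward 7.8 m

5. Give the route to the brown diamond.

turn right 151°, forward 4.7 m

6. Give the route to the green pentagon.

turn right 174°, forward 5.5 m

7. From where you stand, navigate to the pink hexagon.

turn left 161°, forward 4.4 m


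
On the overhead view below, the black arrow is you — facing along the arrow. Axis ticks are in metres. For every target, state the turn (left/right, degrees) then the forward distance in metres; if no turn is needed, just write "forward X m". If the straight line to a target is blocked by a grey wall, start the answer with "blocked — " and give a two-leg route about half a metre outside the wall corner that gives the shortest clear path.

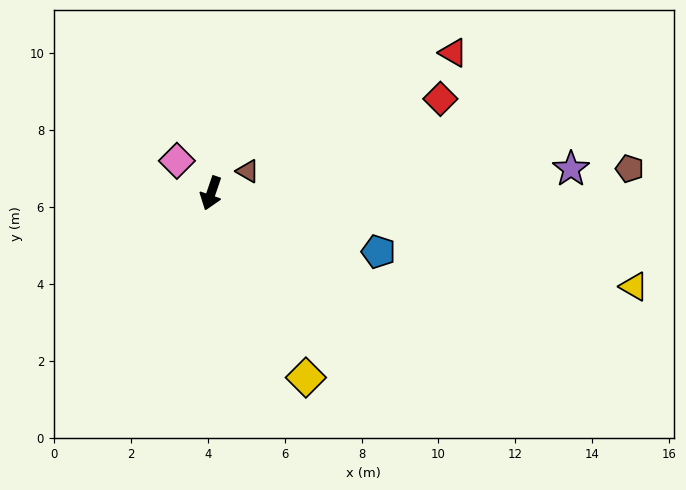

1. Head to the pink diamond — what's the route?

turn right 115°, forward 1.2 m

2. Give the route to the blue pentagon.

turn left 90°, forward 4.6 m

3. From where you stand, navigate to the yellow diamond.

turn left 46°, forward 5.4 m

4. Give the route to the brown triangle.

turn left 140°, forward 1.1 m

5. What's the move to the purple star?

turn left 113°, forward 9.4 m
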